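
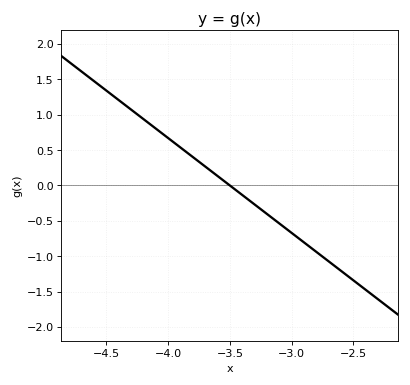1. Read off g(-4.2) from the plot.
0.938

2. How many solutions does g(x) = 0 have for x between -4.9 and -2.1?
1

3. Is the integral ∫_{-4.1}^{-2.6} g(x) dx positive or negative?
negative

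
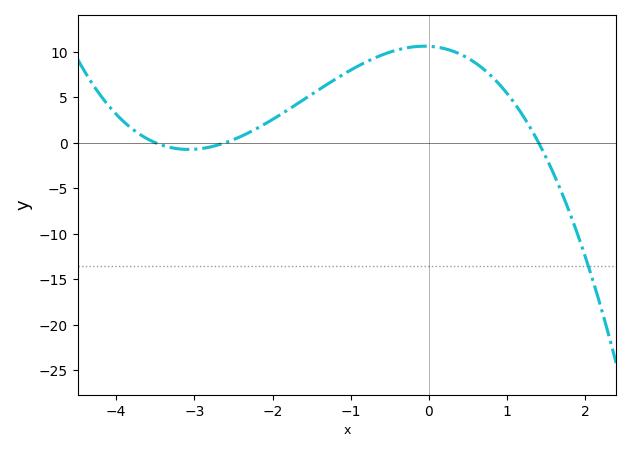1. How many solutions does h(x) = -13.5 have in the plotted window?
1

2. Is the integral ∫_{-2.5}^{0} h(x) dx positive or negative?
positive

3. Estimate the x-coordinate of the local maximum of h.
-0.062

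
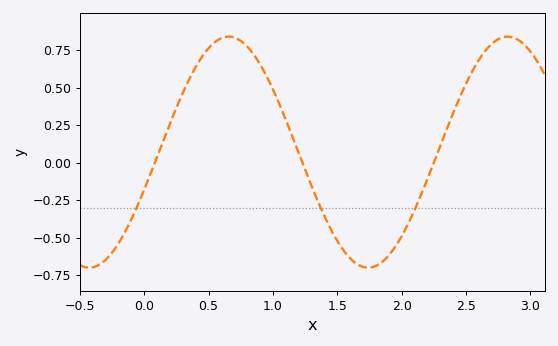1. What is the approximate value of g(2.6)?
0.68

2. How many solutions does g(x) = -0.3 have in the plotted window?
3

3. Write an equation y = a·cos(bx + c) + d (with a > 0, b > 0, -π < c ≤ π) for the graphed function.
y = 0.77cos(2.9x - 1.9) + 0.07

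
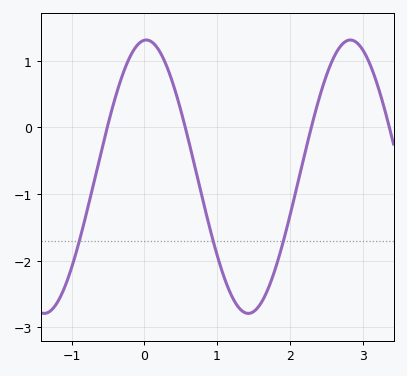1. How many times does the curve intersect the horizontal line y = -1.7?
3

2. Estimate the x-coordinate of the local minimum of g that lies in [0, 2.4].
1.43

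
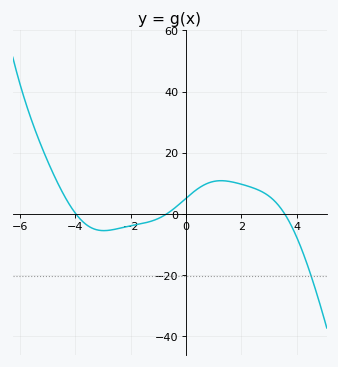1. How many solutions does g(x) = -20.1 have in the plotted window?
1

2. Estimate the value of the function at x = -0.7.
0.05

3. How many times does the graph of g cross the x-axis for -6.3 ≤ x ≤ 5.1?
3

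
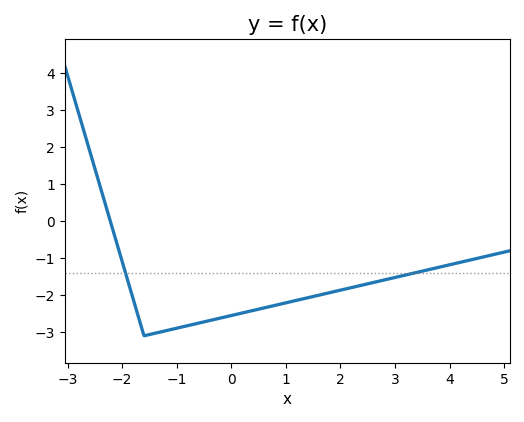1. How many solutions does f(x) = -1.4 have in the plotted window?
2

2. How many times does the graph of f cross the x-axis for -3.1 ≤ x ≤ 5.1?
1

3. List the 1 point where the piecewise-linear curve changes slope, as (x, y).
(-1.6, -3.1)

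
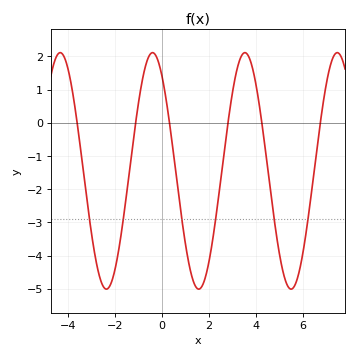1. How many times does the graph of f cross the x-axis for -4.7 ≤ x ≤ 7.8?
6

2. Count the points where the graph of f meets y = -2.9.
6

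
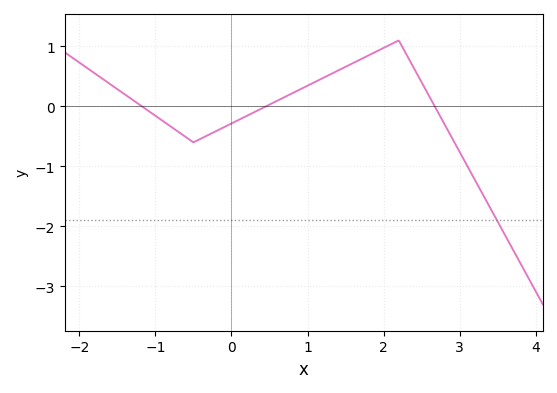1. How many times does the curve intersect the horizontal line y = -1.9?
1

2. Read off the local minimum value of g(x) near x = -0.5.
-0.6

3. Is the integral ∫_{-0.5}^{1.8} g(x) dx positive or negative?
positive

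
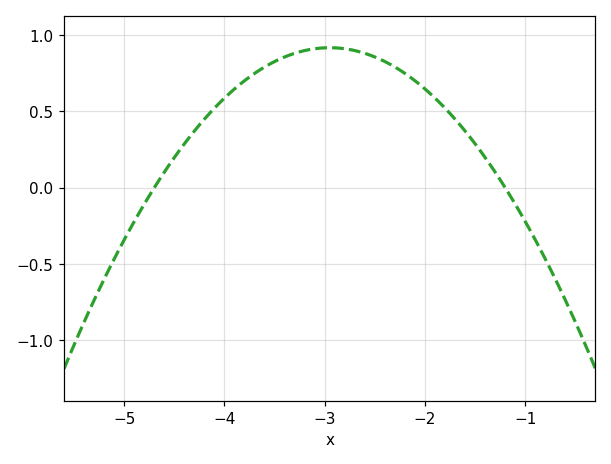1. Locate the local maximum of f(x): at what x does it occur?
-3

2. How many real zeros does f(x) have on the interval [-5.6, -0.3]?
2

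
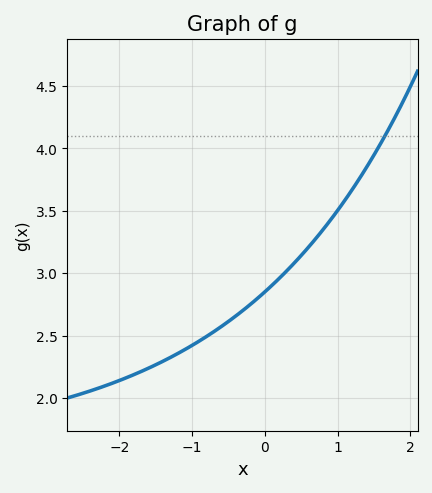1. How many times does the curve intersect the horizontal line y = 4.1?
1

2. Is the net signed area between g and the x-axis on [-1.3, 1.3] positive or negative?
positive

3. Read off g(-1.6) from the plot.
2.25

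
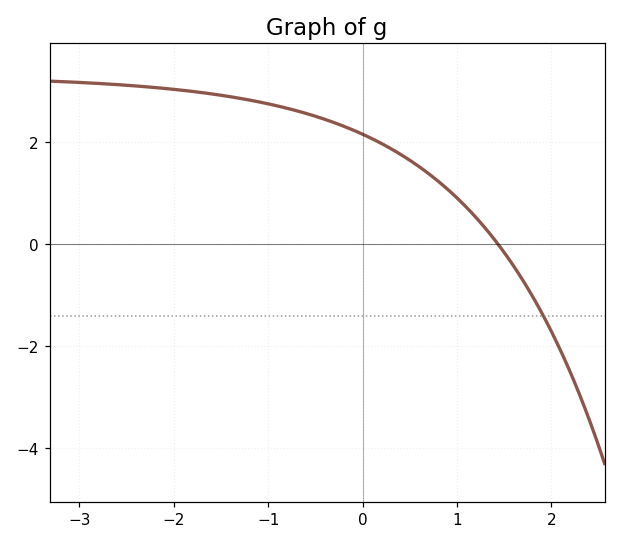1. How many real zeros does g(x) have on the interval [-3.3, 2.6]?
1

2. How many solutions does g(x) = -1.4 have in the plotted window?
1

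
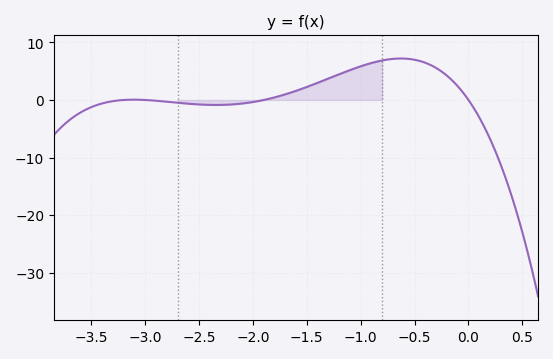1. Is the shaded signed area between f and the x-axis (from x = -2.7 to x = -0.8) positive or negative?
positive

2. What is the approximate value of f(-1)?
6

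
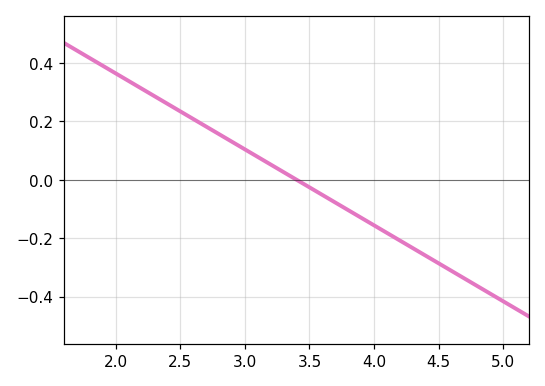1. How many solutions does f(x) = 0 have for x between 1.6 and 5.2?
1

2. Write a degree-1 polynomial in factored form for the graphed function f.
y = -0.26(x - 3.4)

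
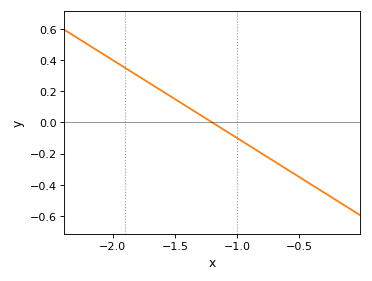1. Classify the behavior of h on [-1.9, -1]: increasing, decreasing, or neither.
decreasing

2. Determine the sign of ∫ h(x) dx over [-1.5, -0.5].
negative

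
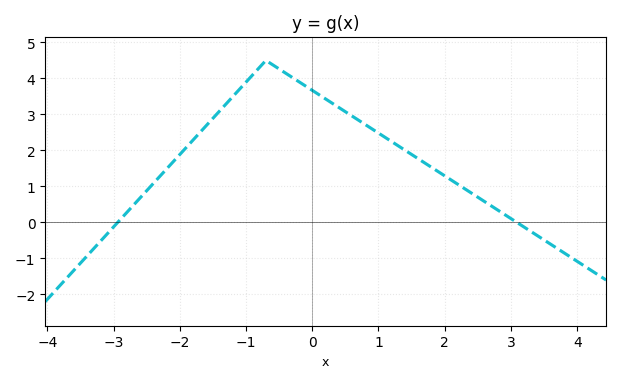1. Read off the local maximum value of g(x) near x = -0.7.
4.5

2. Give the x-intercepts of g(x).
-2.94, 3.09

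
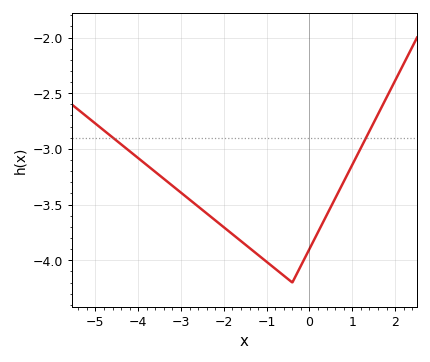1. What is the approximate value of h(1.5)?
-2.77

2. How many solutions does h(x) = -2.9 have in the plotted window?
2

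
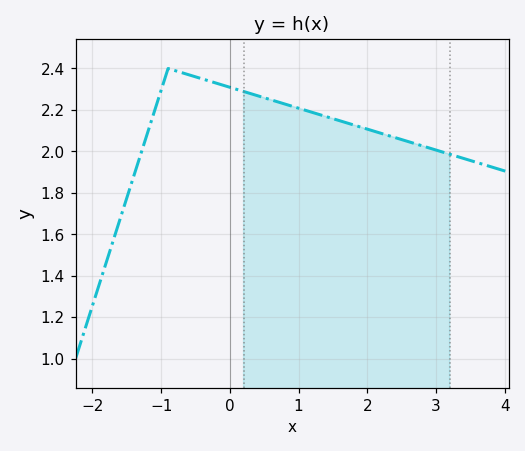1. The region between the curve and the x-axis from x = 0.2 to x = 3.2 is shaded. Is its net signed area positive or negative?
positive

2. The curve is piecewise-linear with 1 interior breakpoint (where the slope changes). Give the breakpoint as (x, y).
(-0.9, 2.4)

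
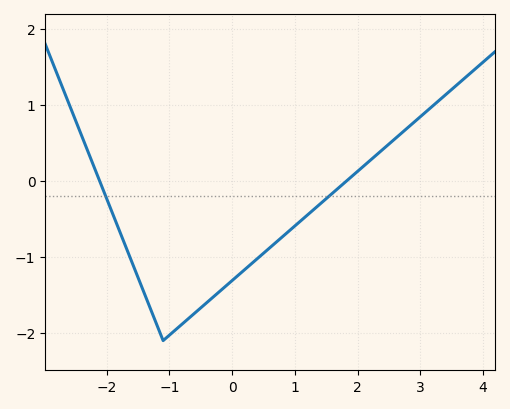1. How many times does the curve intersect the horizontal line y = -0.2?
2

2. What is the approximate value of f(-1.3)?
-1.68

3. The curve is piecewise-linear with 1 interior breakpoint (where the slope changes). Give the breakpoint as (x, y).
(-1.1, -2.1)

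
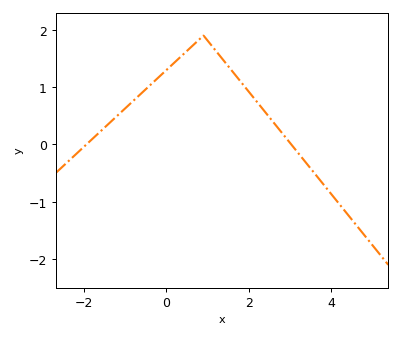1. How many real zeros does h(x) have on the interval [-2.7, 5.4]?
2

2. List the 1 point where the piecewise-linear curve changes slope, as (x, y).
(0.9, 1.9)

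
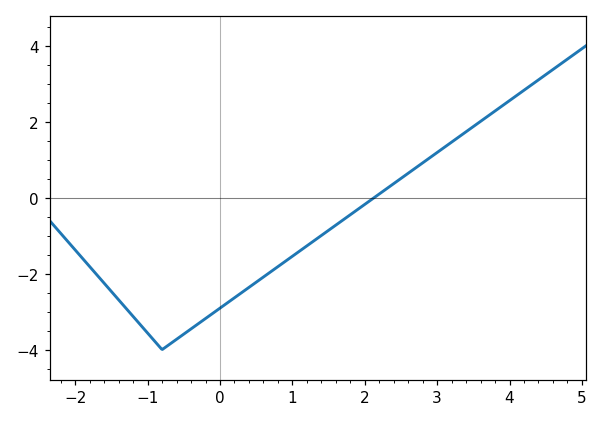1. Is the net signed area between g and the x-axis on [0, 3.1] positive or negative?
negative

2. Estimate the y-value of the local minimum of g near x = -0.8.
-4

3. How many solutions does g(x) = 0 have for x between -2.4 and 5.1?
1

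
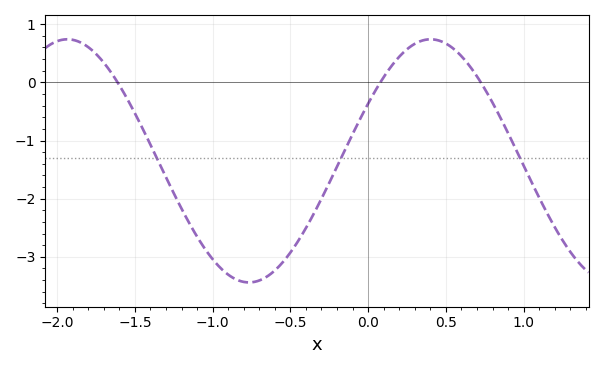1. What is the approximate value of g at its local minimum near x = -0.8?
-3.44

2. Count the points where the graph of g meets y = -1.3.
3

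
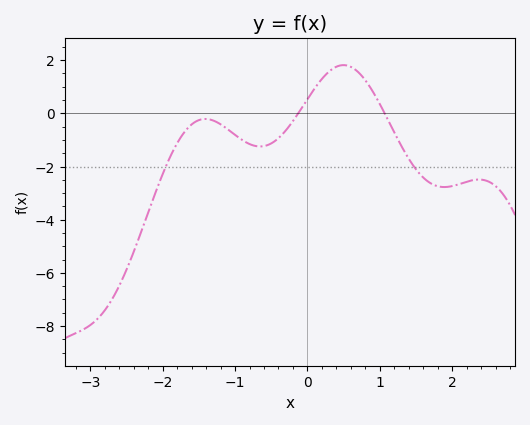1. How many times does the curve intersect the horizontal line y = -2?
2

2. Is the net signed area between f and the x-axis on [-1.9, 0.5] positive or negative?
negative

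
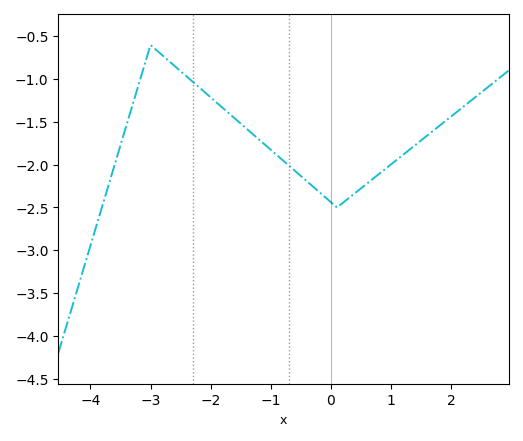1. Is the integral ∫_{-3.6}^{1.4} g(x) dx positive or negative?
negative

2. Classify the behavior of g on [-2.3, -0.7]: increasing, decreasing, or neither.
decreasing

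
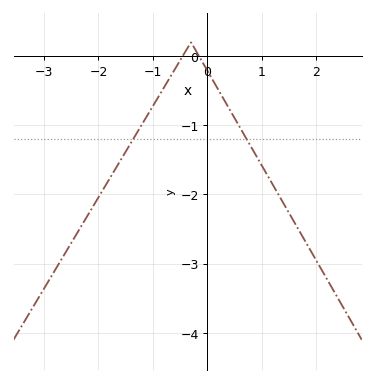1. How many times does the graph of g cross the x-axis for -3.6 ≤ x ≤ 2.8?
2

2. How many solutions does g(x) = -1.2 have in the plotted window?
2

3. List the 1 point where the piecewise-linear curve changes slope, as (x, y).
(-0.3, 0.2)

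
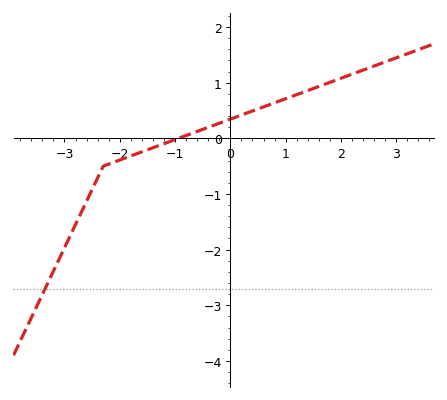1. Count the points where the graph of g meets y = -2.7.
1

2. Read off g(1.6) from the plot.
0.932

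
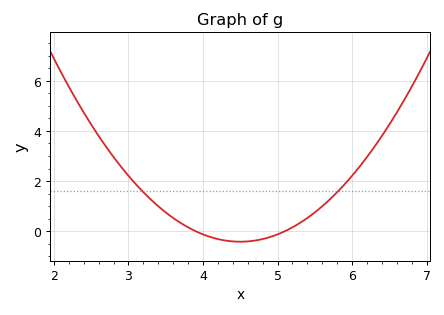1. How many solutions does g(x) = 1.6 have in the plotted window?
2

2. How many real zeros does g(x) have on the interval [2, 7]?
2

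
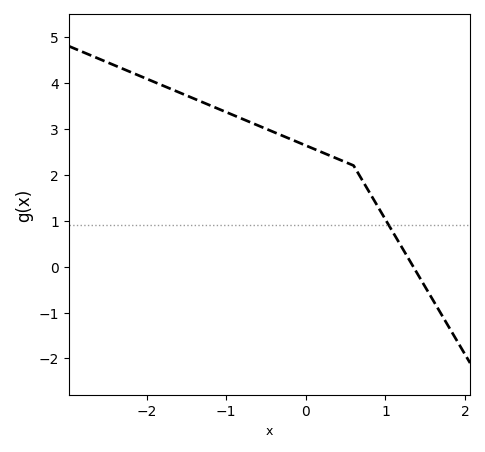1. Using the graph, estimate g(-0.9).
3.29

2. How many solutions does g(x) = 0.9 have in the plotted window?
1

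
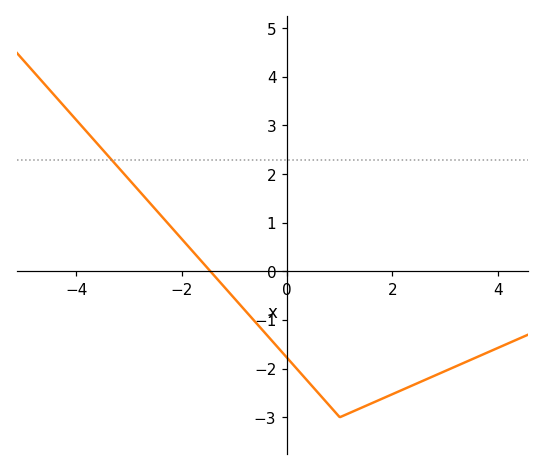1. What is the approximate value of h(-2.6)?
1.4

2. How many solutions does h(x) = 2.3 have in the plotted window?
1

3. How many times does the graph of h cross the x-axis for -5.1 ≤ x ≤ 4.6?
1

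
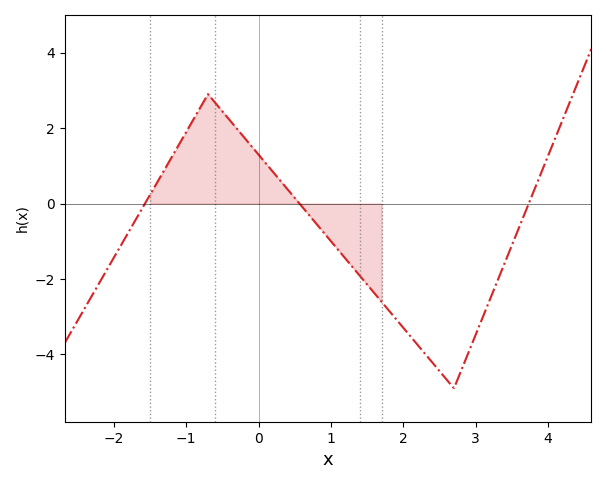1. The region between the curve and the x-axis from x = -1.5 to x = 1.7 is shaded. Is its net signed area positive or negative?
positive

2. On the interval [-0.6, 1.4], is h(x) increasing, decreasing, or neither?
decreasing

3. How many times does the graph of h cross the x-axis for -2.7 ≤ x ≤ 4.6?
3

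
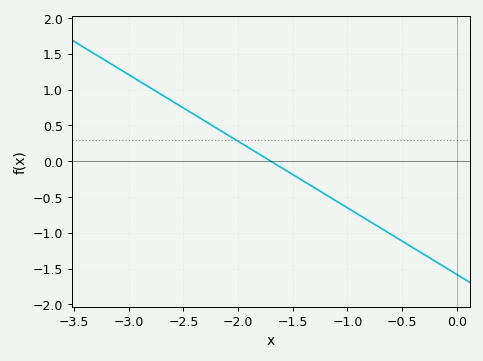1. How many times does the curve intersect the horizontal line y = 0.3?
1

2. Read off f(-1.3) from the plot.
-0.372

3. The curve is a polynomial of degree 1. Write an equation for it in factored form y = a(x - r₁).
y = -0.93(x + 1.7)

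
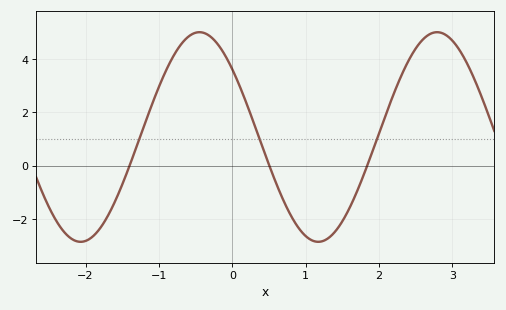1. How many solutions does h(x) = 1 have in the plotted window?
3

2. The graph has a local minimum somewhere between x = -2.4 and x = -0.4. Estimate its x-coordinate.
-2.07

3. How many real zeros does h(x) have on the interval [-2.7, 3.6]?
3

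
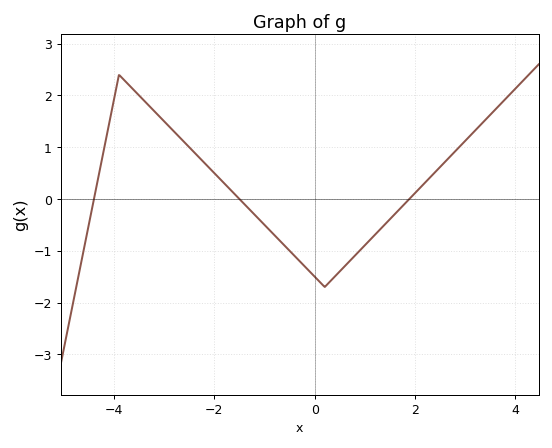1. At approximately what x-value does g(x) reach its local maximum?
-3.9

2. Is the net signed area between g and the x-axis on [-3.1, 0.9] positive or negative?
negative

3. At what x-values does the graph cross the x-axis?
-4.4, -1.5, 1.89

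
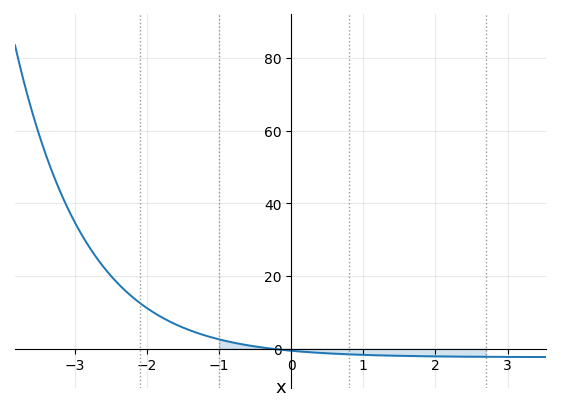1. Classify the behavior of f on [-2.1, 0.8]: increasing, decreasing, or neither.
decreasing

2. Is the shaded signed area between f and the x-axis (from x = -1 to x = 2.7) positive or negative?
negative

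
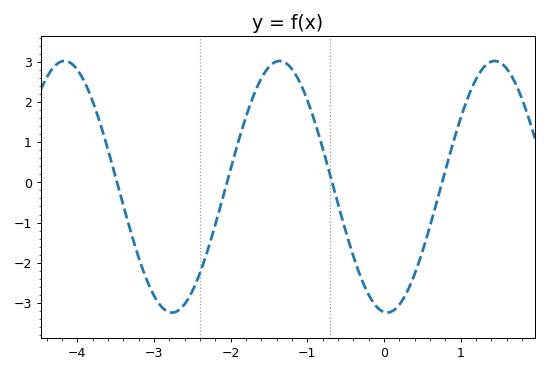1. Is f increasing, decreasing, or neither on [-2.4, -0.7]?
neither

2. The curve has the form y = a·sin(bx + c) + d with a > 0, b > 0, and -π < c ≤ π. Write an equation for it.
y = 3.13sin(2.2x - 1.7) - 0.11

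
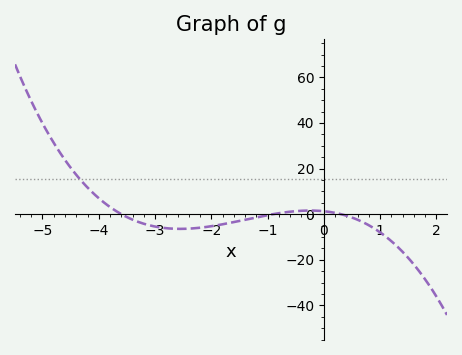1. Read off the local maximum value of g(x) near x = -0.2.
1.57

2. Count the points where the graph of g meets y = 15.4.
1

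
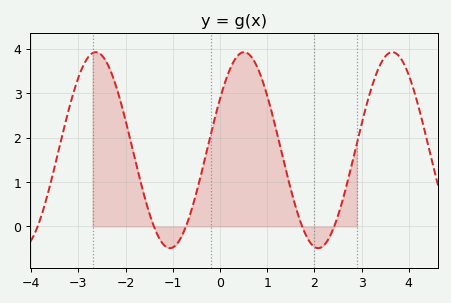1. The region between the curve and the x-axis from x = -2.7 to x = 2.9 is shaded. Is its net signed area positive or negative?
positive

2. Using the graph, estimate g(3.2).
3.09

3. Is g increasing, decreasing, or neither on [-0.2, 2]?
neither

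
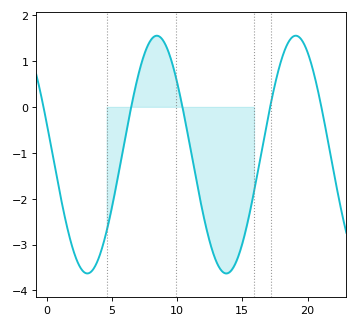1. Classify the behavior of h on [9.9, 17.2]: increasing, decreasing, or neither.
neither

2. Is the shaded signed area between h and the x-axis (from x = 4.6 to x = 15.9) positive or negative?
negative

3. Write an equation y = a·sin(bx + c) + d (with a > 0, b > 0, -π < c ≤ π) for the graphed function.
y = 2.59sin(0.59x + 2.87) - 1.04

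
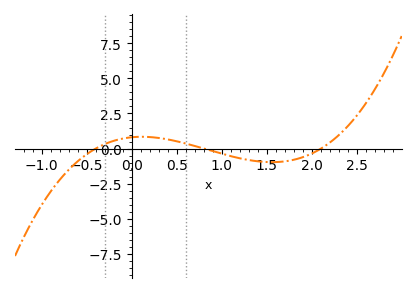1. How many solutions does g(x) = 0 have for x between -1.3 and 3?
3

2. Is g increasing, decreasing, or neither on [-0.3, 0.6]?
neither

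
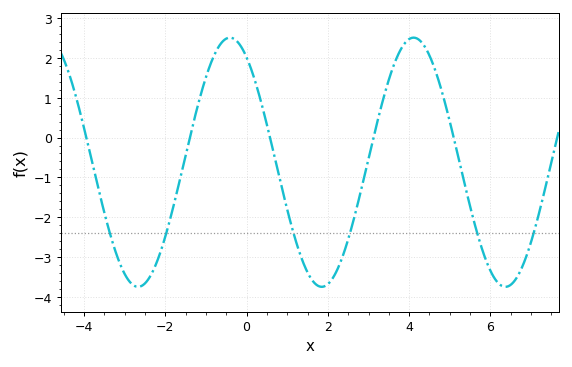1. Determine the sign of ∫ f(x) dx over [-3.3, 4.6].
negative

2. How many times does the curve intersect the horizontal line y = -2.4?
6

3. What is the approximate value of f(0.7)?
-0.5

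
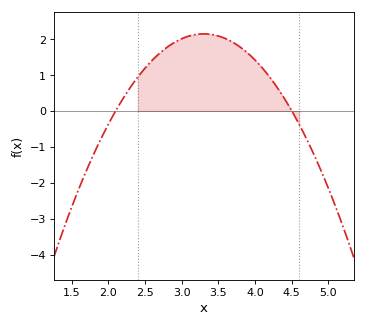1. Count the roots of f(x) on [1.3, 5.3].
2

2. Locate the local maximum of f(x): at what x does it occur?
3.3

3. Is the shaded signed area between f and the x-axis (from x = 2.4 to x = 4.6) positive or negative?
positive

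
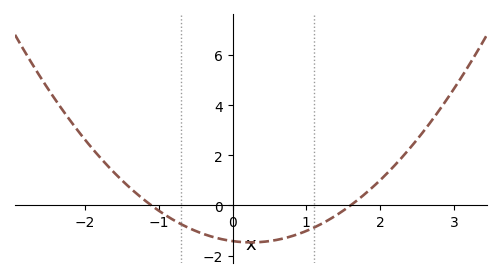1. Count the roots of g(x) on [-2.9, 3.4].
2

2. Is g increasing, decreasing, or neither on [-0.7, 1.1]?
neither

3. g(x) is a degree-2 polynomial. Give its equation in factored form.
y = 0.81(x + 1.1)(x - 1.6)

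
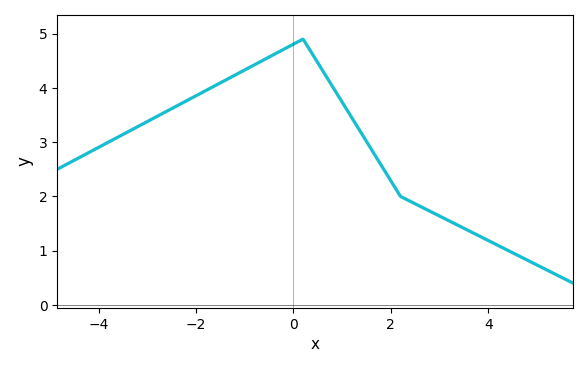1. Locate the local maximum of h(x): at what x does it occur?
0.2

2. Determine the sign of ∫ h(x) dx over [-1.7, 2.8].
positive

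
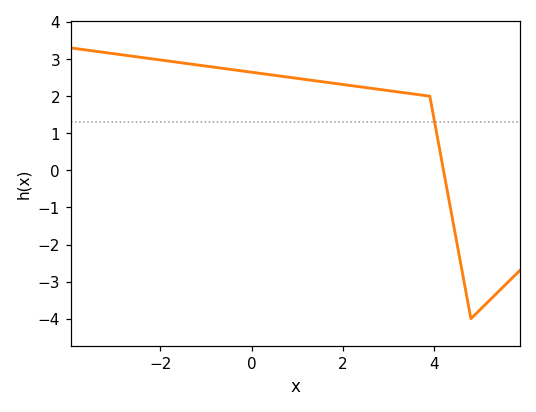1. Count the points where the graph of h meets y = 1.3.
1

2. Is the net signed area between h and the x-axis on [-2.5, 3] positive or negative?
positive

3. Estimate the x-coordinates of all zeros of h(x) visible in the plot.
4.2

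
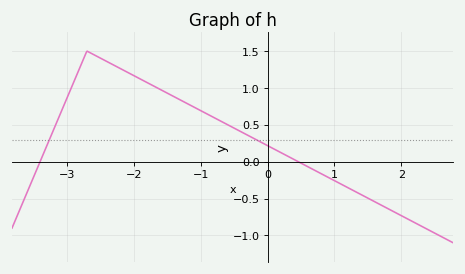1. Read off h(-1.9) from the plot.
1.12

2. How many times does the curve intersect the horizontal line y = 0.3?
2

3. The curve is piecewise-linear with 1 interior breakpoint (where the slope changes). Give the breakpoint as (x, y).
(-2.7, 1.5)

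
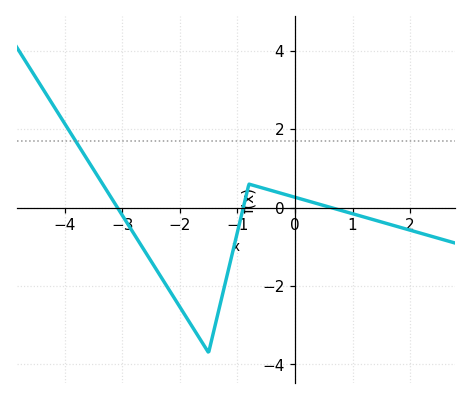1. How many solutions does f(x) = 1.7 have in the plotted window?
1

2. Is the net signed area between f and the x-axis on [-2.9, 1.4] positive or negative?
negative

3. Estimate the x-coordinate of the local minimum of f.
-1.4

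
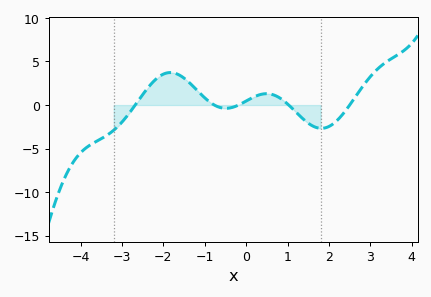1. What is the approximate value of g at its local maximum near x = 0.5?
1.3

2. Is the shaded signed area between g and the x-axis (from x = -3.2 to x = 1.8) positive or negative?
positive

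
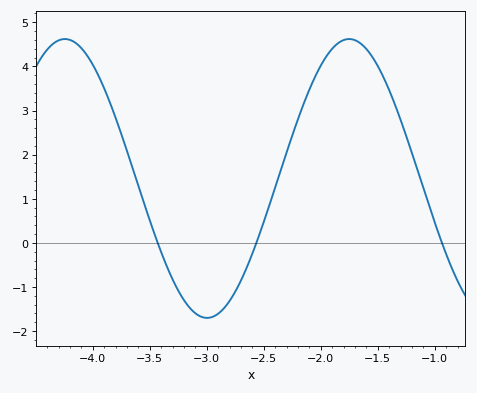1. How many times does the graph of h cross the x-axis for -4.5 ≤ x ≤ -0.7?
3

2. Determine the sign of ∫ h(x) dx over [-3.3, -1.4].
positive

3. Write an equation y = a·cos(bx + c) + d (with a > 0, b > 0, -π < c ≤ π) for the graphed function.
y = 3.16cos(2.52x - 1.87) + 1.46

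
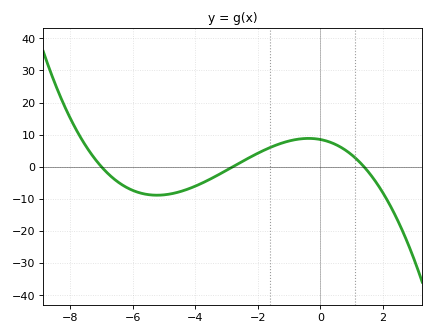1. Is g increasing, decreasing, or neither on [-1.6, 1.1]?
neither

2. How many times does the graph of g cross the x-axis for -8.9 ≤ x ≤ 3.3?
3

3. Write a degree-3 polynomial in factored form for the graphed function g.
y = -0.31(x + 7)(x + 2.8)(x - 1.4)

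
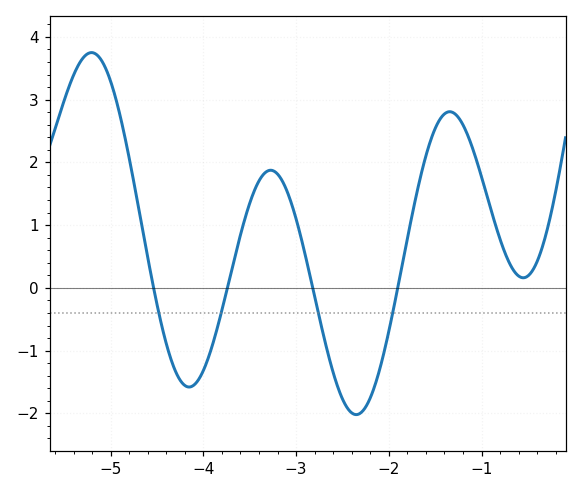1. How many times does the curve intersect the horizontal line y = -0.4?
4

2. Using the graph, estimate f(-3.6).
0.842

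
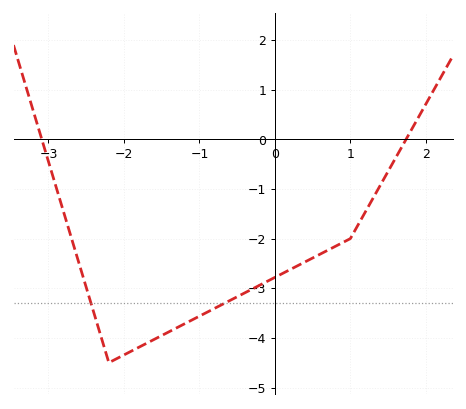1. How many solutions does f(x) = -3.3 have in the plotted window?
2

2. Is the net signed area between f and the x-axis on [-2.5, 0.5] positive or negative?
negative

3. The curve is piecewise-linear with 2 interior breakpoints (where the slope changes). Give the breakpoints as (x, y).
(-2.2, -4.5); (1, -2)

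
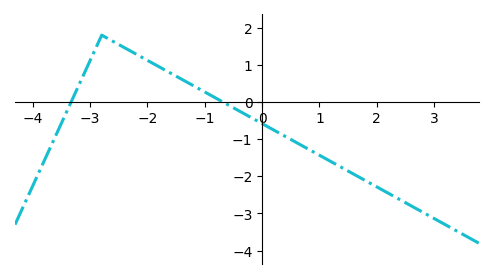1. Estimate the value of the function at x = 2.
-2.28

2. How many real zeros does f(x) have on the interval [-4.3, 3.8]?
2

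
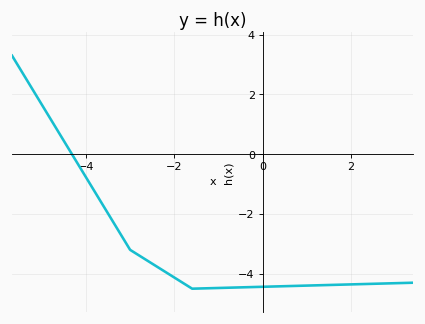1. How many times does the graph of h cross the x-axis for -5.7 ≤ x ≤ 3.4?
1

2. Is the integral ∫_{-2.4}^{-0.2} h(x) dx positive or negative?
negative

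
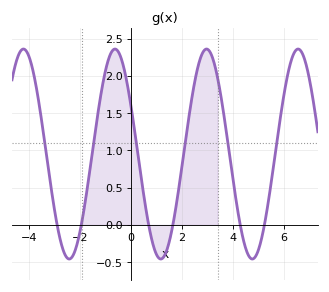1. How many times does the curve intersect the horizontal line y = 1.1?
6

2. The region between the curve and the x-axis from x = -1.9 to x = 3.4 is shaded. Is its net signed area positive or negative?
positive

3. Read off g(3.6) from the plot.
1.6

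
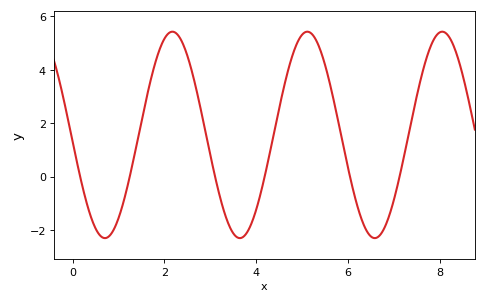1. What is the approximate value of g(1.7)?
3.6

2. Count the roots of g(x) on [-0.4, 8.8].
6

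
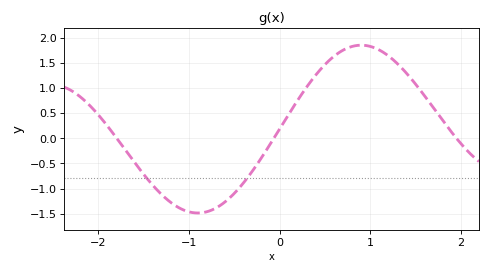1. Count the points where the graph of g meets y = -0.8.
2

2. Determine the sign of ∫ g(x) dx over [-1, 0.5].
negative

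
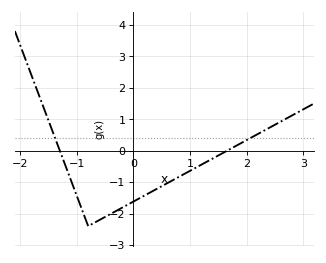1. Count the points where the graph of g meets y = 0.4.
2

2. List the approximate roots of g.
-1.3, 1.66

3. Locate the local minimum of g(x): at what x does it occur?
-0.8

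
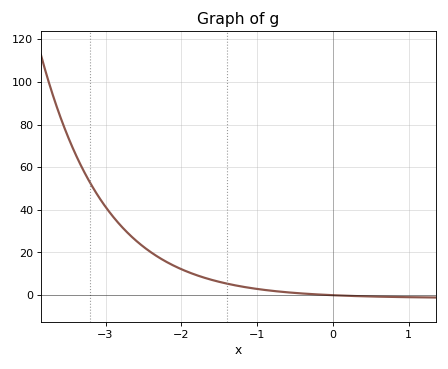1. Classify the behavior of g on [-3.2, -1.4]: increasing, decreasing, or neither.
decreasing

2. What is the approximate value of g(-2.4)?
20.1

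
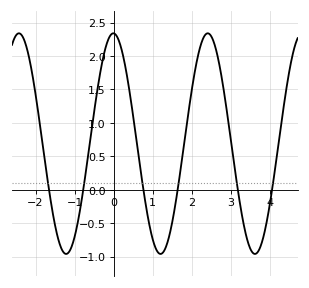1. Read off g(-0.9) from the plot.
-0.433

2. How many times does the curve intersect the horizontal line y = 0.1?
6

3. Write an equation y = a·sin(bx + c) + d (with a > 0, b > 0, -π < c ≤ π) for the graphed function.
y = 1.65sin(2.6x + 1.59) + 0.69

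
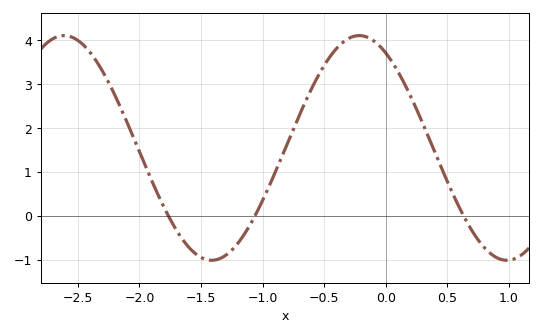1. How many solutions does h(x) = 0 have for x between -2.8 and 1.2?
3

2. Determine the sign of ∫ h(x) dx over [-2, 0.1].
positive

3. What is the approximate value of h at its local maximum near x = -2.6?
4.11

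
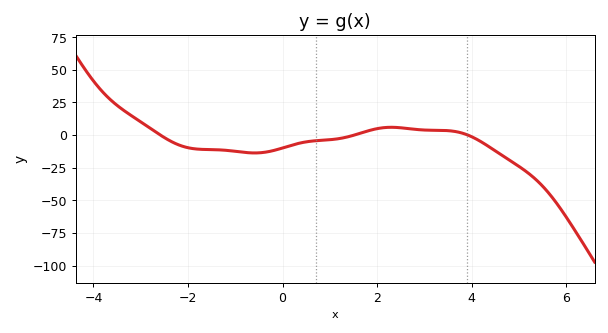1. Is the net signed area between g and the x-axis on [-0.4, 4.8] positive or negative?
negative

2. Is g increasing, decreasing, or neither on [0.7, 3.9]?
neither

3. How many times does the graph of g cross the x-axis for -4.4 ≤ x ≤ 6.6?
3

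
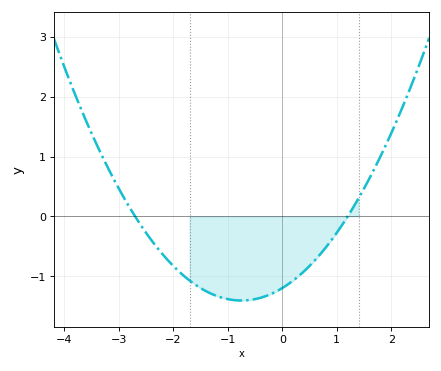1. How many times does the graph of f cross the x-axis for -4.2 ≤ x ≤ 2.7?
2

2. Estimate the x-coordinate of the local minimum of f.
-0.75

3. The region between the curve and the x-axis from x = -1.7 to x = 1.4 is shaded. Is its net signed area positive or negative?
negative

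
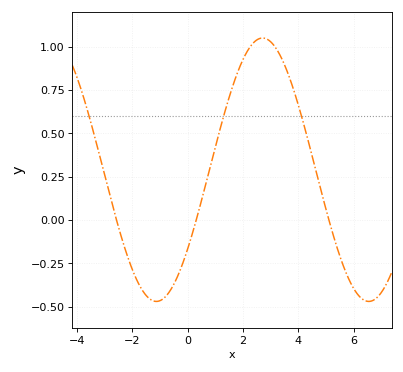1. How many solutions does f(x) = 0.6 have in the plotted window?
3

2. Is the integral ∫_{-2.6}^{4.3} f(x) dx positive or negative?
positive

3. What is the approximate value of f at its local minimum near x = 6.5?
-0.46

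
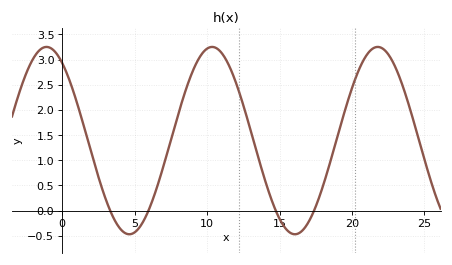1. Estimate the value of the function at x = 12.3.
2.3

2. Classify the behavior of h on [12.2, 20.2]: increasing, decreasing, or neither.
neither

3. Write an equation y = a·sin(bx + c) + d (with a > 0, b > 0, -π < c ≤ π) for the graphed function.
y = 1.86sin(0.55x + 2.2) + 1.39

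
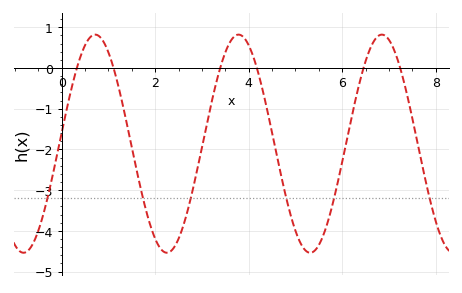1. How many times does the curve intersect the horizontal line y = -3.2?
6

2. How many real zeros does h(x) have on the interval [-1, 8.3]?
6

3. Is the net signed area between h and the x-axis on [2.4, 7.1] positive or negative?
negative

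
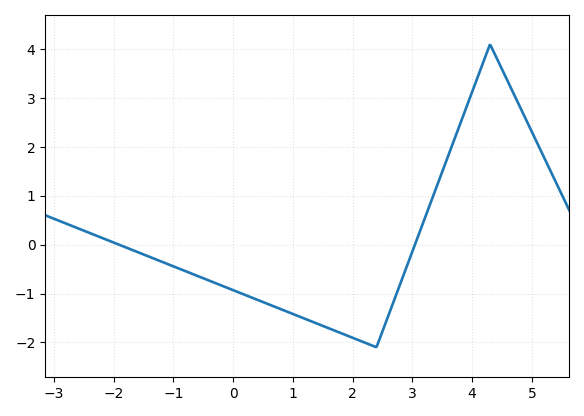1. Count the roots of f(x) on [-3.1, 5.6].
2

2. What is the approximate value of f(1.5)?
-1.66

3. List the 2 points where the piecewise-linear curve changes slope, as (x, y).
(2.4, -2.1); (4.3, 4.1)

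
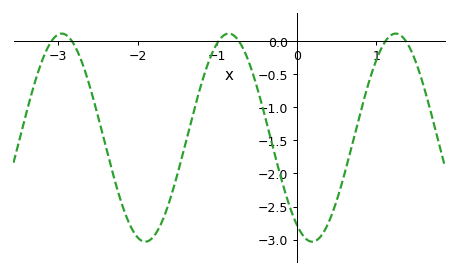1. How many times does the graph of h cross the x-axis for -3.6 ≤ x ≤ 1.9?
6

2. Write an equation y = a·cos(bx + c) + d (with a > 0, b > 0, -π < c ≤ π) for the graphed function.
y = 1.57cos(2.99x + 2.56) - 1.46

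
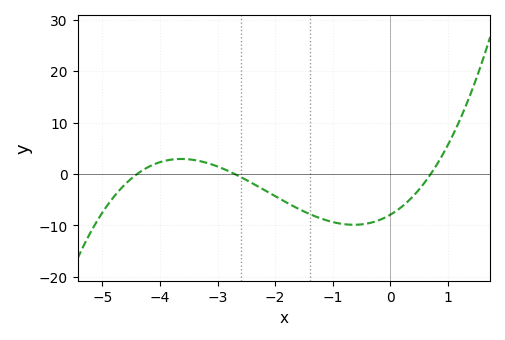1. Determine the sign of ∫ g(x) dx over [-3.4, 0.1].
negative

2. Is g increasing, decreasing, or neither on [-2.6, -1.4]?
decreasing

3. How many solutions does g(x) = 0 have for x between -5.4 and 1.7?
3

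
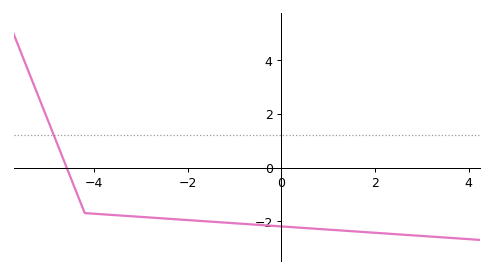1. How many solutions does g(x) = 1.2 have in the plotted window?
1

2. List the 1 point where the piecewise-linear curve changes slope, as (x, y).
(-4.2, -1.7)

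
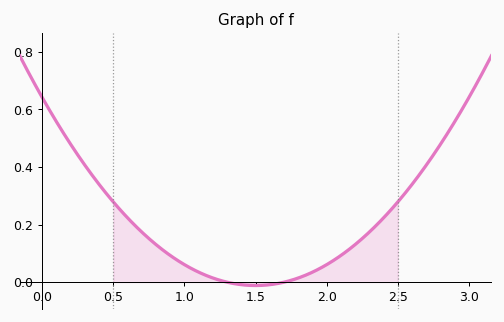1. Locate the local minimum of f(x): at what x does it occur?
1.5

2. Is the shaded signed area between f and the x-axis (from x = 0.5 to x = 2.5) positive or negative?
positive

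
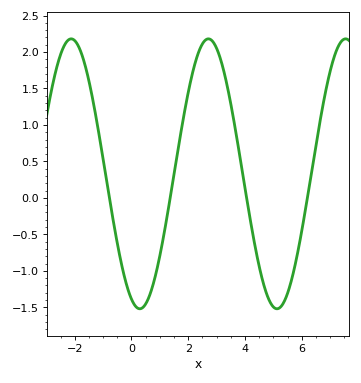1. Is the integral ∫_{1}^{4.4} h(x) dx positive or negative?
positive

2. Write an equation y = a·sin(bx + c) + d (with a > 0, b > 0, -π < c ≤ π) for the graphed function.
y = 1.85sin(1.3x - 2) + 0.33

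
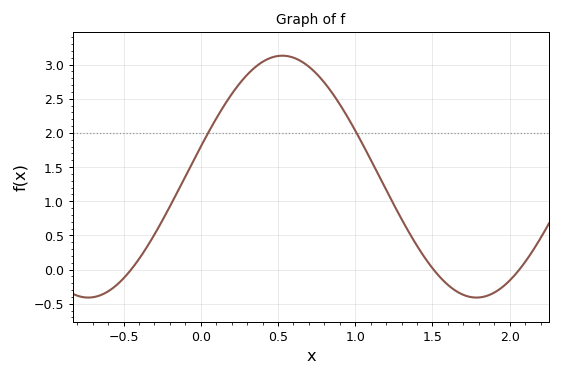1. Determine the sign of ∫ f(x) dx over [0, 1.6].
positive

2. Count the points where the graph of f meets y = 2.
2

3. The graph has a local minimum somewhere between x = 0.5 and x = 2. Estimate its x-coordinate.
1.78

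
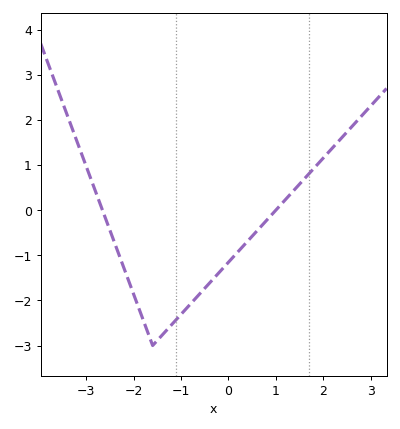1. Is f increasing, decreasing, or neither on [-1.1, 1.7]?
increasing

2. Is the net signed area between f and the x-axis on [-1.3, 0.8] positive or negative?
negative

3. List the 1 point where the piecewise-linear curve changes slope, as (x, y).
(-1.6, -3)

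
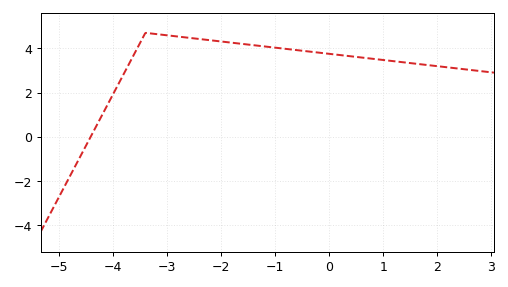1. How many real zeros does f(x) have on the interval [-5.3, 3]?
1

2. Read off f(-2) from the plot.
4.31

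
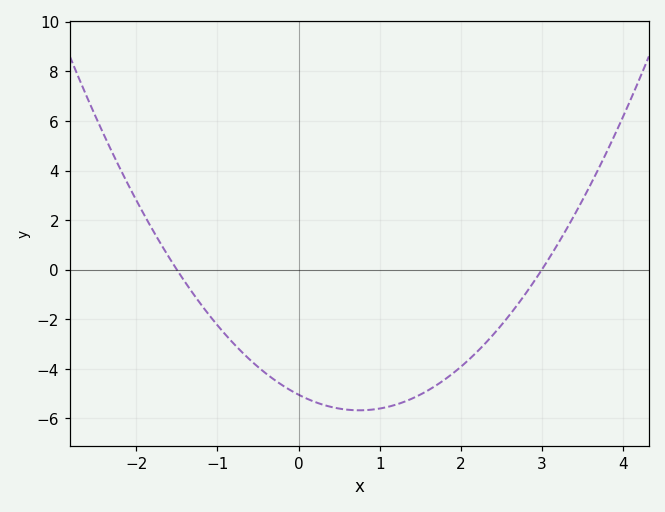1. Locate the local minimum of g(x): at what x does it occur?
0.75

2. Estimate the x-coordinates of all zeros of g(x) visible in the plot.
-1.5, 3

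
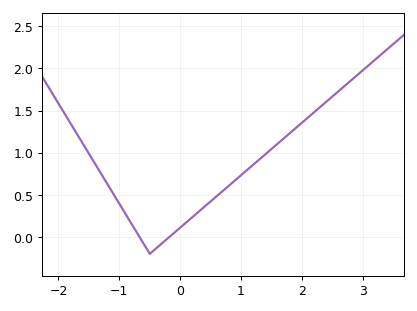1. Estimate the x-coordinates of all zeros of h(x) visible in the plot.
-0.668, -0.179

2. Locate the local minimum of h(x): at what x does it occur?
-0.501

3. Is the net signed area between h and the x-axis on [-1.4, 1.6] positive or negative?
positive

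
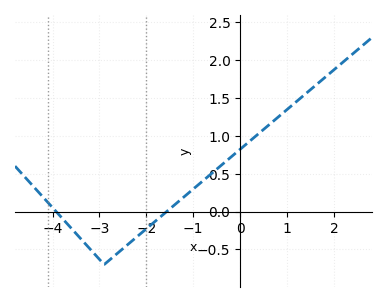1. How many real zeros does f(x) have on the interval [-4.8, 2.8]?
2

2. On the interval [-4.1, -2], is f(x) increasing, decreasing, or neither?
neither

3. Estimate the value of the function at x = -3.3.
-0.426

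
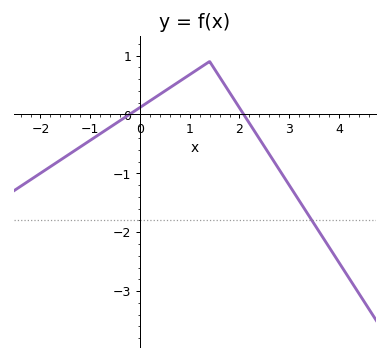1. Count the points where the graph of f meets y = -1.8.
1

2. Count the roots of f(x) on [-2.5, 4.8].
2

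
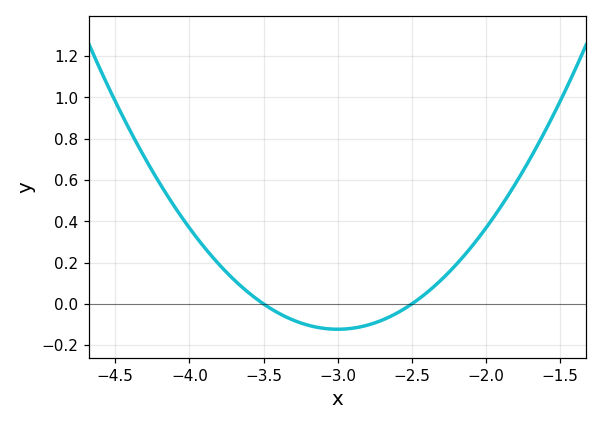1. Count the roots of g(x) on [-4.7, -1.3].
2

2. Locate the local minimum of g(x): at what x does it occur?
-3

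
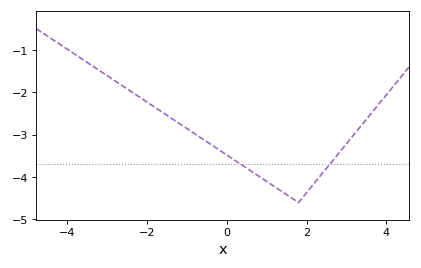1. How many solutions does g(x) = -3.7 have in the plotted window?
2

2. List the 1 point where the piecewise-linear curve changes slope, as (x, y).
(1.8, -4.6)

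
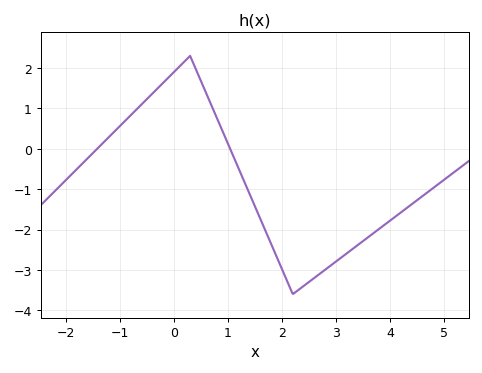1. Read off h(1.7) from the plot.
-2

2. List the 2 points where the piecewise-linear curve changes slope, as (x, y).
(0.3, 2.3); (2.2, -3.6)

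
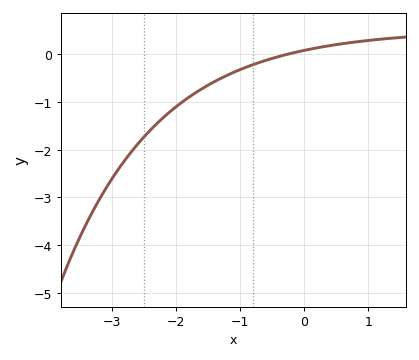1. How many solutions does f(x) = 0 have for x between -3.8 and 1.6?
1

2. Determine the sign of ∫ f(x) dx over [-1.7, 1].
negative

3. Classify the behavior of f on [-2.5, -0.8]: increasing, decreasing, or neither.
increasing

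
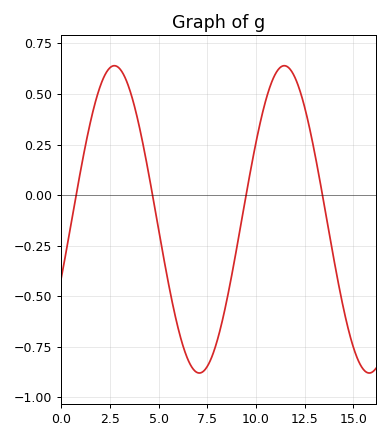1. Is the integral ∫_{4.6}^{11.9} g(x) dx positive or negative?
negative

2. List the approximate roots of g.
0.764, 4.69, 9.49, 13.4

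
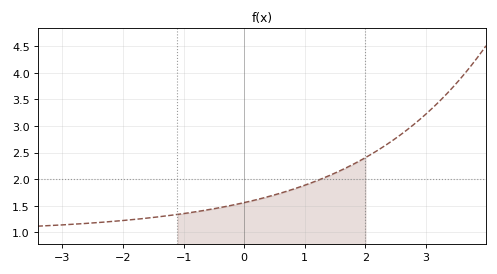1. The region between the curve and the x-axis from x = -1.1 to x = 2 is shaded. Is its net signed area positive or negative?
positive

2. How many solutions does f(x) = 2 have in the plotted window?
1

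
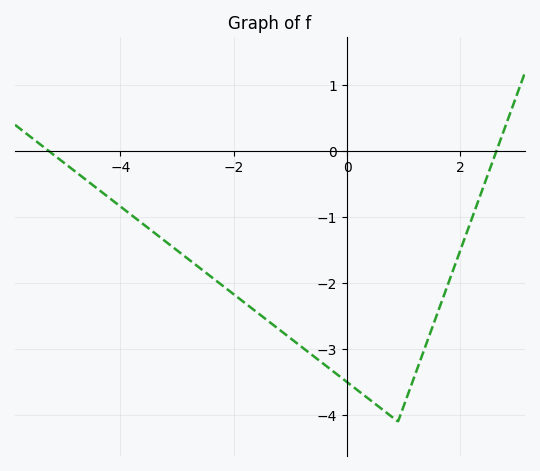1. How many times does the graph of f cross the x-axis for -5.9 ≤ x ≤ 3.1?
2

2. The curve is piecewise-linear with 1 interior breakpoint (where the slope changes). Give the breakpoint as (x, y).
(0.9, -4.1)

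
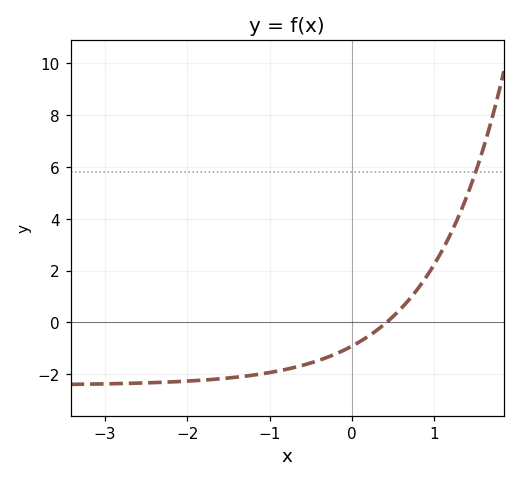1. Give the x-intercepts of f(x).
0.421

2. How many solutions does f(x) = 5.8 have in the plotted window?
1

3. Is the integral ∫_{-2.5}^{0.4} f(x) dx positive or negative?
negative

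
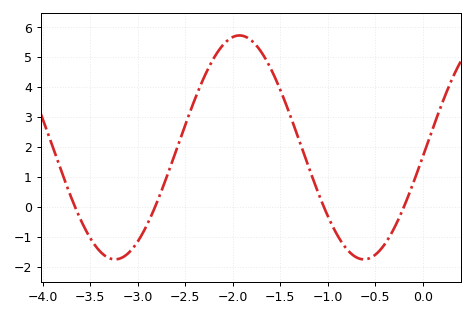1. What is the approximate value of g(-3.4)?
-1.49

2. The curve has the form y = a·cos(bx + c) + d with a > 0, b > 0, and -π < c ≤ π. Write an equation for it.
y = 3.74cos(2.4x - 1.65) + 1.98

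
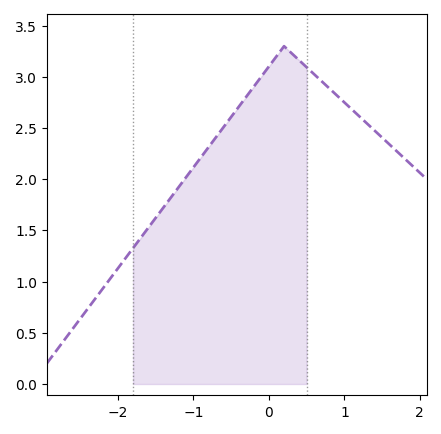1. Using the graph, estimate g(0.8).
2.89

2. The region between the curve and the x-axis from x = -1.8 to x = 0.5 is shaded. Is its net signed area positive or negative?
positive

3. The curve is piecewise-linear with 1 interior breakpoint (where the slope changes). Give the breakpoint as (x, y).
(0.2, 3.3)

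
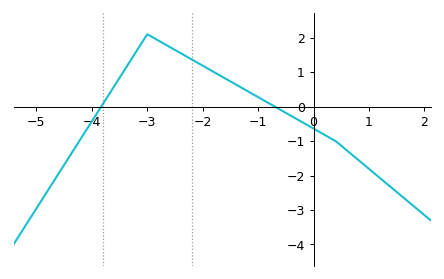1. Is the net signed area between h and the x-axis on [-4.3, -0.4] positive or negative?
positive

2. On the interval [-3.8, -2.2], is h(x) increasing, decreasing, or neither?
neither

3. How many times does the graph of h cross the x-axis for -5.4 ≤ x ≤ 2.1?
2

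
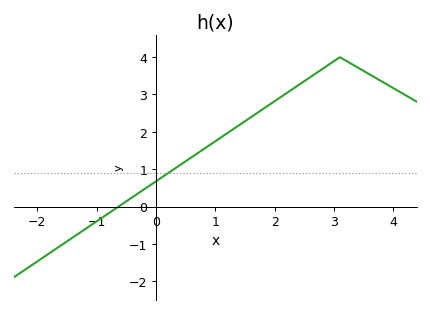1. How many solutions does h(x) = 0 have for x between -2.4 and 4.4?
1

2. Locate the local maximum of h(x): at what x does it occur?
3.1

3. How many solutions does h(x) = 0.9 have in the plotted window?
1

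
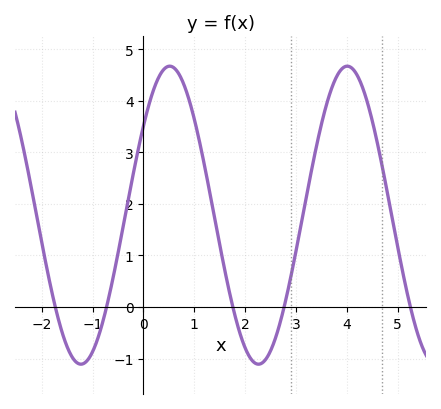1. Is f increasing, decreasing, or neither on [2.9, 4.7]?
neither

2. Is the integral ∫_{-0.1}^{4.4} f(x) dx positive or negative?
positive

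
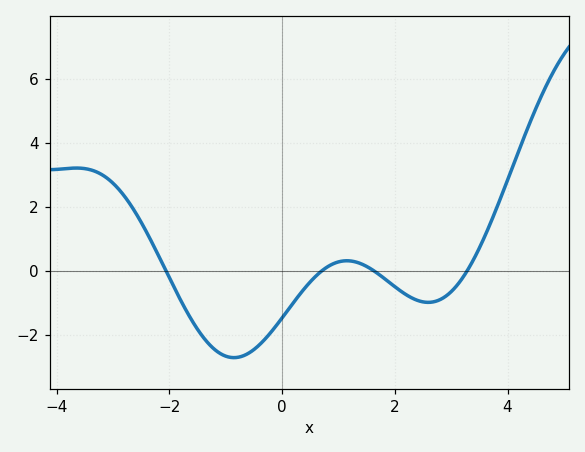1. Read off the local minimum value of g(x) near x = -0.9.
-2.8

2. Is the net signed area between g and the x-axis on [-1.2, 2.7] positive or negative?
negative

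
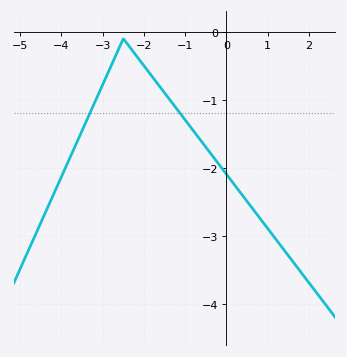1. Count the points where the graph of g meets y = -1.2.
2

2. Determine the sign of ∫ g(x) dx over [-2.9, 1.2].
negative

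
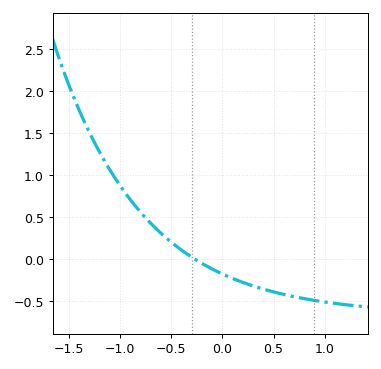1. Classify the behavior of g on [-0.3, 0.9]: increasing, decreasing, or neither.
decreasing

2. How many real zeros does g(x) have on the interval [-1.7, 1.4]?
1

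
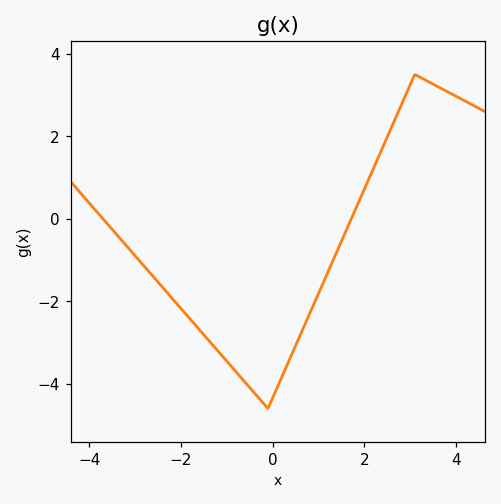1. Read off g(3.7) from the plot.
3.15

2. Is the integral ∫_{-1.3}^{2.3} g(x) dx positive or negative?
negative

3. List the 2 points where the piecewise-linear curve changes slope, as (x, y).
(-0.1, -4.6); (3.1, 3.5)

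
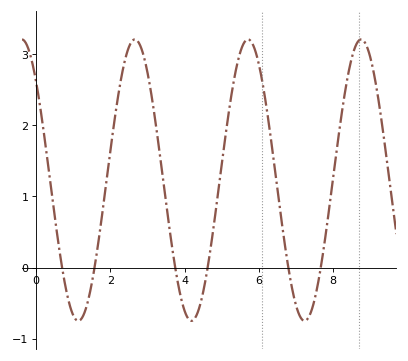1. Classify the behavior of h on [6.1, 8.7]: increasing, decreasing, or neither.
neither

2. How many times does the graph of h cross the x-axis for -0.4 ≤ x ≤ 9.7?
6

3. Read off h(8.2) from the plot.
2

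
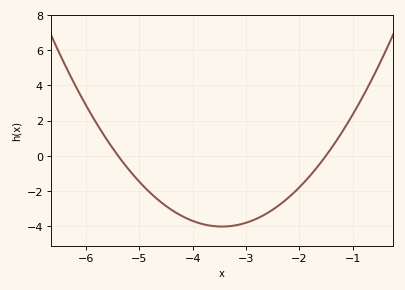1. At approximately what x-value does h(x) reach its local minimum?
-3.4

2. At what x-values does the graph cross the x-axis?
-5.4, -1.5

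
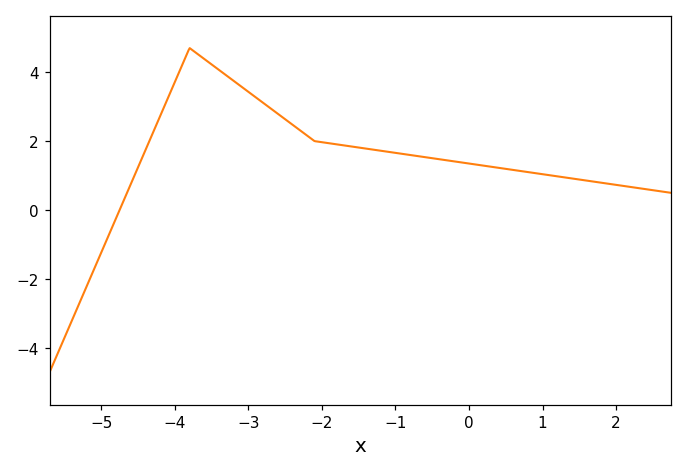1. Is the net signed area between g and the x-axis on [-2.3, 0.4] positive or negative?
positive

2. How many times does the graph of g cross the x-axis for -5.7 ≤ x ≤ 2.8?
1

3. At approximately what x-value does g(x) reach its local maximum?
-3.8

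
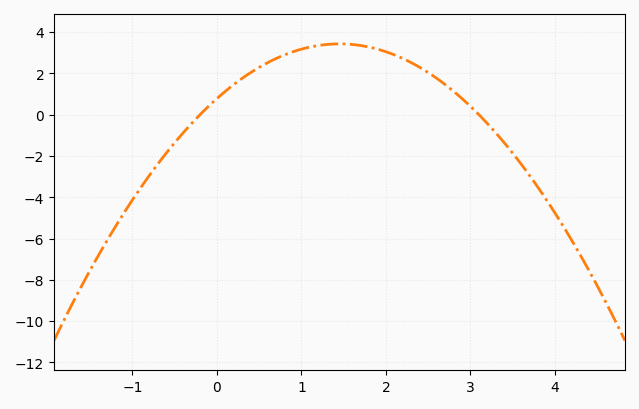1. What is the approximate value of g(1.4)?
3.43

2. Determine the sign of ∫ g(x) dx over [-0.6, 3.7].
positive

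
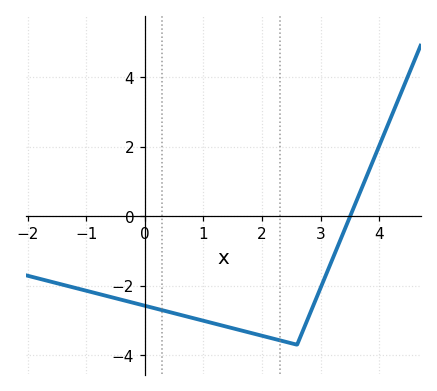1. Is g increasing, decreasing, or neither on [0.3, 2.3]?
decreasing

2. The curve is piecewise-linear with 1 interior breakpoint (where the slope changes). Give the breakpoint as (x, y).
(2.6, -3.7)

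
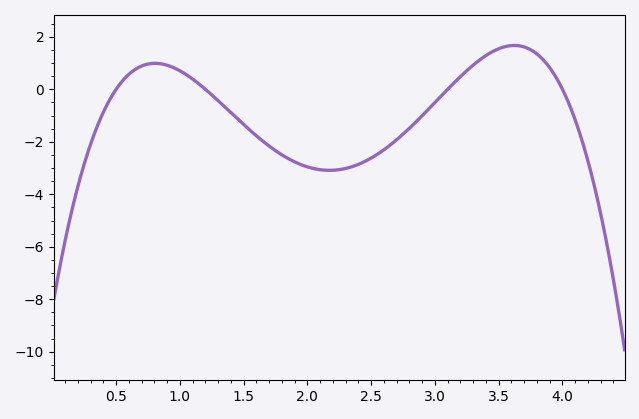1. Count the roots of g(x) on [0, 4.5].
4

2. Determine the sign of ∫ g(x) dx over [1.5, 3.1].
negative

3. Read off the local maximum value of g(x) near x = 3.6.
1.6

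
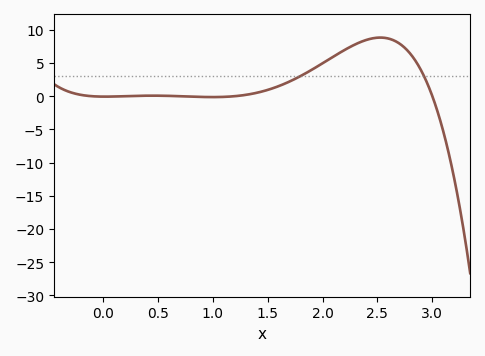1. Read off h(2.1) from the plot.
6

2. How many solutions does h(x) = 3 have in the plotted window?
2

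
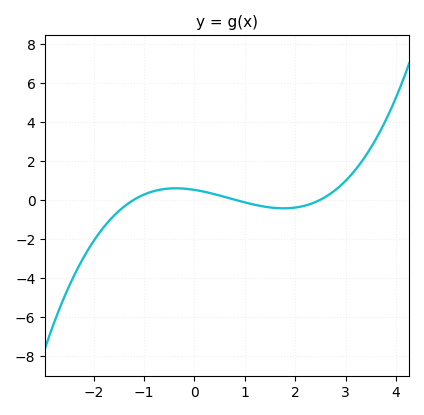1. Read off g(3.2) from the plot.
1.55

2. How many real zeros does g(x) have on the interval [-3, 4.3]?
3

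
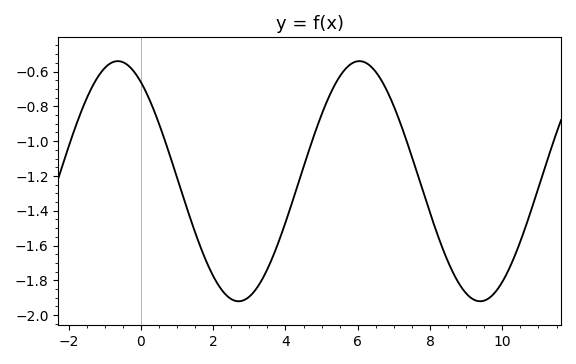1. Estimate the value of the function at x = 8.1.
-1.48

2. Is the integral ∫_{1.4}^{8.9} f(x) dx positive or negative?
negative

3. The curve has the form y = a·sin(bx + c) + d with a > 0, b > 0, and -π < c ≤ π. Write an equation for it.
y = 0.69sin(0.94x + 2.2) - 1.23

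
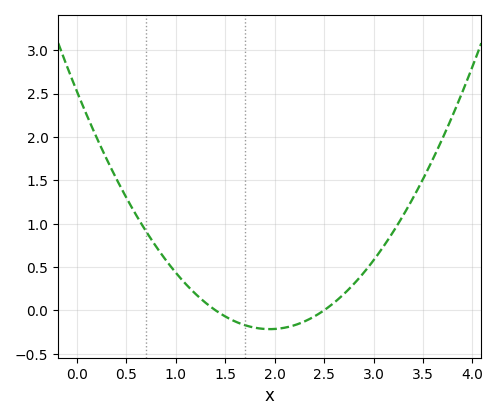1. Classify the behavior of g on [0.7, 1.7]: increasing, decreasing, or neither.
decreasing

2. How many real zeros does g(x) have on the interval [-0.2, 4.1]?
2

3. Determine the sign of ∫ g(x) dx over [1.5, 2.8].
negative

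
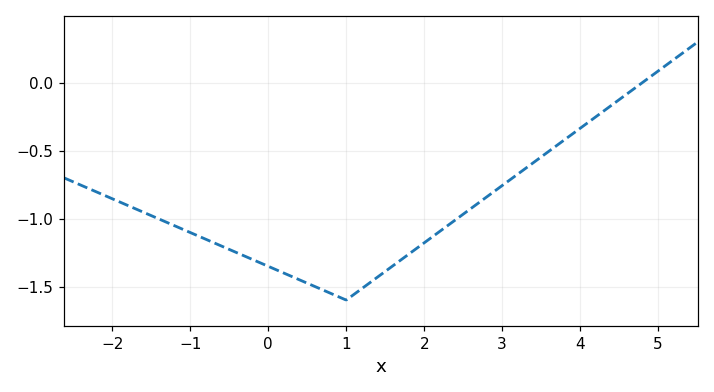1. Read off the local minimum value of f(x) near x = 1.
-1.6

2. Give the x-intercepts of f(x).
4.8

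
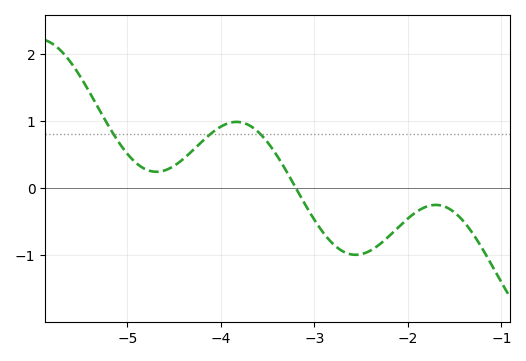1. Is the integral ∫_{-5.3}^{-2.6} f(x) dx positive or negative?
positive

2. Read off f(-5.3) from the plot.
1.2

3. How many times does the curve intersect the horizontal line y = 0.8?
3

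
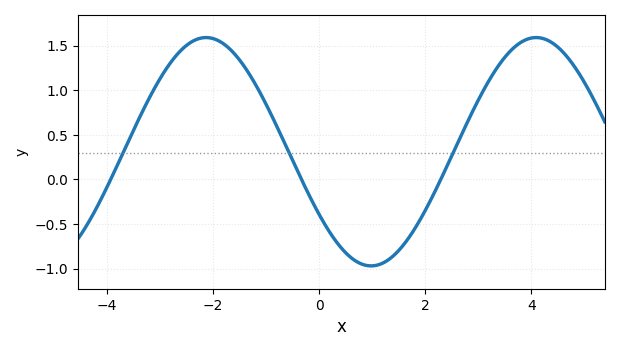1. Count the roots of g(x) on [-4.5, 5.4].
3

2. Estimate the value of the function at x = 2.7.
0.523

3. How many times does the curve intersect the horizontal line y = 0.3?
3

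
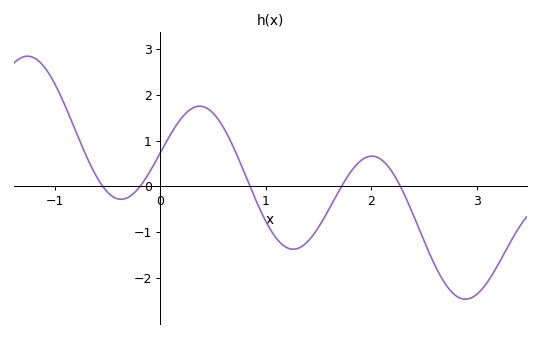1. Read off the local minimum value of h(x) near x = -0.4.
-0.3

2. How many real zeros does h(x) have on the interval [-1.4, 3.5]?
5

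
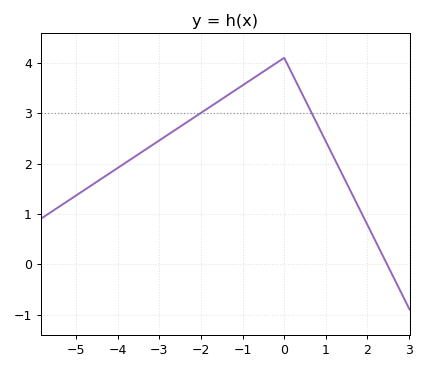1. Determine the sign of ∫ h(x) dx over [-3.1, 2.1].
positive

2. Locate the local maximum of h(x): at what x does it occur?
0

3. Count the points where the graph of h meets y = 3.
2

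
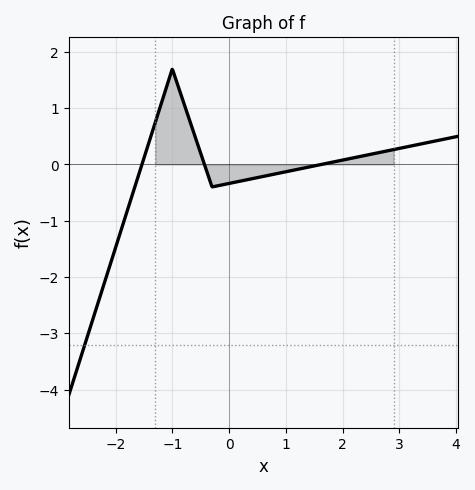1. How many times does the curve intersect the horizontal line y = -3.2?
1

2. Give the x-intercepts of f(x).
-1.5, -0.4, 1.6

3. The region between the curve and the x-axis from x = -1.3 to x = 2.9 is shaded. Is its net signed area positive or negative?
positive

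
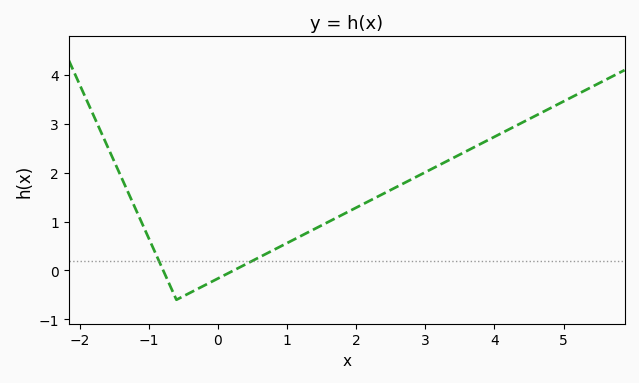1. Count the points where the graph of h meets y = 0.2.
2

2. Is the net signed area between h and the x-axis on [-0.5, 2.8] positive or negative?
positive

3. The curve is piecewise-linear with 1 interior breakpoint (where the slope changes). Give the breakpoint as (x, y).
(-0.6, -0.6)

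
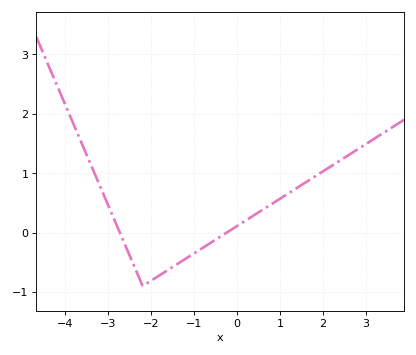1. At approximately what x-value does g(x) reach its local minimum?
-2.2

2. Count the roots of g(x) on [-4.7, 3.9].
2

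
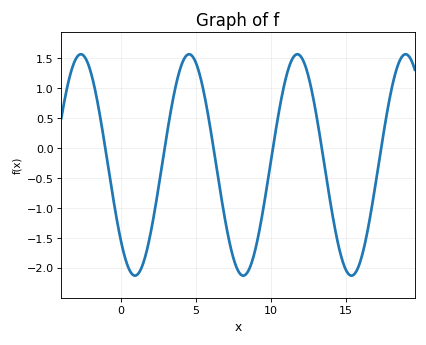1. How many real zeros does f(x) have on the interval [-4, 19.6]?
6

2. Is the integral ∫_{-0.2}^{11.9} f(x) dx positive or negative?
negative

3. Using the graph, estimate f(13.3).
0.132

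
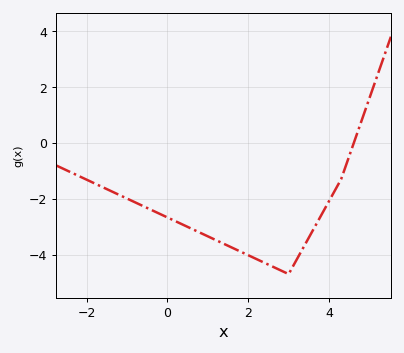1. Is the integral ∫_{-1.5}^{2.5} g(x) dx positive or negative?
negative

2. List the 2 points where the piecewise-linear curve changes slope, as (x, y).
(3, -4.7); (4.3, -1.3)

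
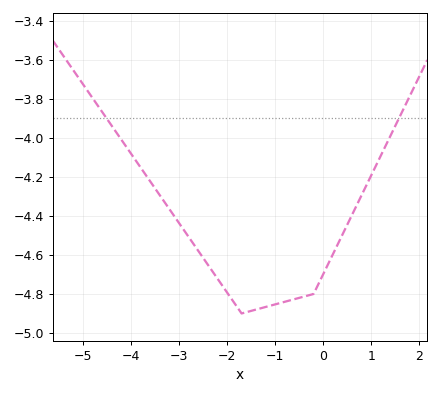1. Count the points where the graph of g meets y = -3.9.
2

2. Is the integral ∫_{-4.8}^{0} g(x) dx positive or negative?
negative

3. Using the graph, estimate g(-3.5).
-4.26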